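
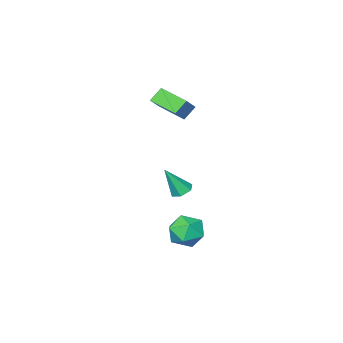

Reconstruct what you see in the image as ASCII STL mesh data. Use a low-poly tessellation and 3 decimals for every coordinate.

solid 
facet normal -0.434 0.250 -0.865
outer loop
vertex 0.735 4.351 -0.01
vertex 0.291 3.871 0.074
vertex 0.171 4.476 0.309
endloop
endfacet
facet normal 0.401 0.832 0.383
outer loop
vertex 0.735 4.351 -0.01
vertex 0.171 4.476 0.309
vertex 1.089 3.409 1.666
endloop
endfacet
facet normal -0.434 0.250 -0.865
outer loop
vertex 0.171 4.476 0.309
vertex 0.291 3.871 0.074
vertex -0.273 3.995 0.393
endloop
endfacet
facet normal -0.443 0.534 0.720
outer loop
vertex 0.171 4.476 0.309
vertex -0.273 3.995 0.393
vertex 1.089 3.409 1.666
endloop
endfacet
facet normal -0.434 0.251 -0.865
outer loop
vertex -0.273 3.995 0.393
vertex 0.291 3.871 0.074
vertex -0.154 3.391 0.158
endloop
endfacet
facet normal -0.714 -0.372 0.593
outer loop
vertex -0.273 3.995 0.393
vertex -0.154 3.391 0.158
vertex 1.089 3.409 1.666
endloop
endfacet
facet normal -0.434 0.251 -0.865
outer loop
vertex -0.154 3.391 0.158
vertex 0.291 3.871 0.074
vertex 0.41 3.266 -0.161
endloop
endfacet
facet normal -0.144 -0.981 0.130
outer loop
vertex -0.154 3.391 0.158
vertex 0.41 3.266 -0.161
vertex 1.089 3.409 1.666
endloop
endfacet
facet normal -0.434 0.251 -0.865
outer loop
vertex 0.41 3.266 -0.161
vertex 0.291 3.871 0.074
vertex 0.855 3.747 -0.245
endloop
endfacet
facet normal 0.700 -0.684 -0.207
outer loop
vertex 0.41 3.266 -0.161
vertex 0.855 3.747 -0.245
vertex 1.089 3.409 1.666
endloop
endfacet
facet normal -0.434 0.250 -0.865
outer loop
vertex 0.855 3.747 -0.245
vertex 0.291 3.871 0.074
vertex 0.735 4.351 -0.01
endloop
endfacet
facet normal 0.971 0.224 -0.079
outer loop
vertex 0.855 3.747 -0.245
vertex 0.735 4.351 -0.01
vertex 1.089 3.409 1.666
endloop
endfacet
facet normal -0.198 0.157 0.968
outer loop
vertex -0.001 4.118 -2.487
vertex -1.096 3.787 -2.658
vertex -0.294 3.006 -2.367
endloop
endfacet
facet normal 0.483 -0.033 0.875
outer loop
vertex -0.001 4.118 -2.487
vertex -0.294 3.006 -2.367
vertex 0.692 3.29 -2.901
endloop
endfacet
facet normal 0.786 0.440 0.434
outer loop
vertex -0.001 4.118 -2.487
vertex 0.692 3.29 -2.901
vertex 0.499 4.247 -3.522
endloop
endfacet
facet normal 0.291 0.922 0.255
outer loop
vertex -0.001 4.118 -2.487
vertex 0.499 4.247 -3.522
vertex -0.606 4.554 -3.372
endloop
endfacet
facet normal -0.317 0.747 0.585
outer loop
vertex -0.001 4.118 -2.487
vertex -0.606 4.554 -3.372
vertex -1.096 3.787 -2.658
endloop
endfacet
facet normal 0.493 -0.670 0.555
outer loop
vertex 0.692 3.29 -2.901
vertex -0.294 3.006 -2.367
vertex 0.026 2.446 -3.328
endloop
endfacet
facet normal -0.610 -0.364 0.704
outer loop
vertex -0.294 3.006 -2.367
vertex -1.096 3.787 -2.658
vertex -1.079 2.753 -3.178
endloop
endfacet
facet normal -0.802 0.591 0.084
outer loop
vertex -1.096 3.787 -2.658
vertex -0.606 4.554 -3.372
vertex -1.272 3.71 -3.799
endloop
endfacet
facet normal 0.182 0.875 -0.449
outer loop
vertex -0.606 4.554 -3.372
vertex 0.499 4.247 -3.522
vertex -0.286 3.994 -4.333
endloop
endfacet
facet normal 0.983 0.096 -0.158
outer loop
vertex 0.499 4.247 -3.522
vertex 0.692 3.29 -2.901
vertex 0.516 3.213 -4.042
endloop
endfacet
facet normal -0.291 -0.922 -0.255
outer loop
vertex -0.579 2.882 -4.213
vertex 0.026 2.446 -3.328
vertex -1.079 2.753 -3.178
endloop
endfacet
facet normal -0.786 -0.440 -0.434
outer loop
vertex -0.579 2.882 -4.213
vertex -1.079 2.753 -3.178
vertex -1.272 3.71 -3.799
endloop
endfacet
facet normal -0.483 0.033 -0.875
outer loop
vertex -0.579 2.882 -4.213
vertex -1.272 3.71 -3.799
vertex -0.286 3.994 -4.333
endloop
endfacet
facet normal 0.198 -0.157 -0.968
outer loop
vertex -0.579 2.882 -4.213
vertex -0.286 3.994 -4.333
vertex 0.516 3.213 -4.042
endloop
endfacet
facet normal 0.317 -0.747 -0.585
outer loop
vertex -0.579 2.882 -4.213
vertex 0.516 3.213 -4.042
vertex 0.026 2.446 -3.328
endloop
endfacet
facet normal -0.182 -0.875 0.449
outer loop
vertex -1.079 2.753 -3.178
vertex 0.026 2.446 -3.328
vertex -0.294 3.006 -2.367
endloop
endfacet
facet normal -0.983 -0.096 0.158
outer loop
vertex -1.272 3.71 -3.799
vertex -1.079 2.753 -3.178
vertex -1.096 3.787 -2.658
endloop
endfacet
facet normal -0.493 0.670 -0.555
outer loop
vertex -0.286 3.994 -4.333
vertex -1.272 3.71 -3.799
vertex -0.606 4.554 -3.372
endloop
endfacet
facet normal 0.610 0.364 -0.704
outer loop
vertex 0.516 3.213 -4.042
vertex -0.286 3.994 -4.333
vertex 0.499 4.247 -3.522
endloop
endfacet
facet normal 0.802 -0.591 -0.084
outer loop
vertex 0.026 2.446 -3.328
vertex 0.516 3.213 -4.042
vertex 0.692 3.29 -2.901
endloop
endfacet
facet normal -0.693 0.038 0.720
outer loop
vertex -2.7 -1.968 4.666
vertex -3.033 -0.114 4.248
vertex -3.561 -2.306 3.856
endloop
endfacet
facet normal 0.173 -0.961 0.217
outer loop
vertex -2.827 -2.346 3.092
vertex -2.7 -1.968 4.666
vertex -3.561 -2.306 3.856
endloop
endfacet
facet normal -0.693 0.038 0.720
outer loop
vertex -3.561 -2.306 3.856
vertex -3.033 -0.114 4.248
vertex -3.894 -0.451 3.437
endloop
endfacet
facet normal -0.701 -0.275 -0.659
outer loop
vertex -3.894 -0.451 3.437
vertex -2.827 -2.346 3.092
vertex -3.561 -2.306 3.856
endloop
endfacet
facet normal 0.701 0.274 0.659
outer loop
vertex -2.7 -1.968 4.666
vertex -2.299 -0.154 3.484
vertex -3.033 -0.114 4.248
endloop
endfacet
facet normal 0.172 -0.961 0.217
outer loop
vertex -1.966 -2.009 3.903
vertex -2.7 -1.968 4.666
vertex -2.827 -2.346 3.092
endloop
endfacet
facet normal 0.700 0.275 0.659
outer loop
vertex -1.966 -2.009 3.903
vertex -2.299 -0.154 3.484
vertex -2.7 -1.968 4.666
endloop
endfacet
facet normal -0.173 0.961 -0.216
outer loop
vertex -3.033 -0.114 4.248
vertex -2.299 -0.154 3.484
vertex -3.894 -0.451 3.437
endloop
endfacet
facet normal -0.700 -0.274 -0.659
outer loop
vertex -3.16 -0.492 2.674
vertex -2.827 -2.346 3.092
vertex -3.894 -0.451 3.437
endloop
endfacet
facet normal -0.172 0.961 -0.218
outer loop
vertex -3.894 -0.451 3.437
vertex -2.299 -0.154 3.484
vertex -3.16 -0.492 2.674
endloop
endfacet
facet normal 0.693 -0.038 -0.720
outer loop
vertex -3.16 -0.492 2.674
vertex -1.966 -2.009 3.903
vertex -2.827 -2.346 3.092
endloop
endfacet
facet normal 0.693 -0.038 -0.720
outer loop
vertex -2.299 -0.154 3.484
vertex -1.966 -2.009 3.903
vertex -3.16 -0.492 2.674
endloop
endfacet

endsolid


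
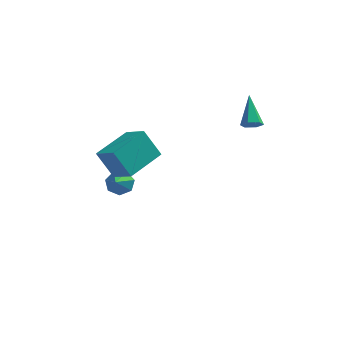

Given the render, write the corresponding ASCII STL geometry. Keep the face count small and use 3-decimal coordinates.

solid 
facet normal -0.511 -0.835 -0.204
outer loop
vertex -1.772 -2.542 1.051
vertex -2.635 -2.357 2.456
vertex -2.778 -1.751 0.328
endloop
endfacet
facet normal 0.521 -0.112 -0.847
outer loop
vertex -1.685 0.037 0.764
vertex -1.772 -2.542 1.051
vertex -2.778 -1.751 0.328
endloop
endfacet
facet normal -0.511 -0.835 -0.203
outer loop
vertex -2.778 -1.751 0.328
vertex -2.635 -2.357 2.456
vertex -3.641 -1.565 1.734
endloop
endfacet
facet normal -0.685 0.538 -0.491
outer loop
vertex -3.641 -1.565 1.734
vertex -1.685 0.037 0.764
vertex -2.778 -1.751 0.328
endloop
endfacet
facet normal 0.685 -0.538 0.491
outer loop
vertex -1.772 -2.542 1.051
vertex -1.542 -0.569 2.892
vertex -2.635 -2.357 2.456
endloop
endfacet
facet normal 0.520 -0.112 -0.847
outer loop
vertex -0.679 -0.755 1.486
vertex -1.772 -2.542 1.051
vertex -1.685 0.037 0.764
endloop
endfacet
facet normal 0.685 -0.538 0.491
outer loop
vertex -0.679 -0.755 1.486
vertex -1.542 -0.569 2.892
vertex -1.772 -2.542 1.051
endloop
endfacet
facet normal -0.520 0.111 0.847
outer loop
vertex -2.635 -2.357 2.456
vertex -1.542 -0.569 2.892
vertex -3.641 -1.565 1.734
endloop
endfacet
facet normal -0.685 0.538 -0.491
outer loop
vertex -2.548 0.222 2.169
vertex -1.685 0.037 0.764
vertex -3.641 -1.565 1.734
endloop
endfacet
facet normal -0.520 0.112 0.847
outer loop
vertex -3.641 -1.565 1.734
vertex -1.542 -0.569 2.892
vertex -2.548 0.222 2.169
endloop
endfacet
facet normal 0.511 0.835 0.204
outer loop
vertex -2.548 0.222 2.169
vertex -0.679 -0.755 1.486
vertex -1.685 0.037 0.764
endloop
endfacet
facet normal 0.511 0.835 0.203
outer loop
vertex -1.542 -0.569 2.892
vertex -0.679 -0.755 1.486
vertex -2.548 0.222 2.169
endloop
endfacet
facet normal -0.022 0.798 -0.602
outer loop
vertex -3.144 2.987 -2.688
vertex -3.406 2.553 -3.254
vertex -3.8 2.937 -2.73
endloop
endfacet
facet normal -0.079 0.214 0.974
outer loop
vertex -3.144 2.987 -2.688
vertex -3.8 2.937 -2.73
vertex -3.374 1.347 -2.346
endloop
endfacet
facet normal -0.022 0.799 -0.602
outer loop
vertex -3.8 2.937 -2.73
vertex -3.406 2.553 -3.254
vertex -4.16 2.598 -3.167
endloop
endfacet
facet normal -0.754 -0.044 0.655
outer loop
vertex -3.8 2.937 -2.73
vertex -4.16 2.598 -3.167
vertex -3.374 1.347 -2.346
endloop
endfacet
facet normal -0.022 0.799 -0.601
outer loop
vertex -4.16 2.598 -3.167
vertex -3.406 2.553 -3.254
vertex -3.952 2.225 -3.67
endloop
endfacet
facet normal -0.855 -0.518 0.030
outer loop
vertex -4.16 2.598 -3.167
vertex -3.952 2.225 -3.67
vertex -3.374 1.347 -2.346
endloop
endfacet
facet normal -0.021 0.798 -0.602
outer loop
vertex -3.952 2.225 -3.67
vertex -3.406 2.553 -3.254
vertex -3.333 2.099 -3.859
endloop
endfacet
facet normal -0.304 -0.850 -0.431
outer loop
vertex -3.952 2.225 -3.67
vertex -3.333 2.099 -3.859
vertex -3.374 1.347 -2.346
endloop
endfacet
facet normal -0.021 0.798 -0.602
outer loop
vertex -3.333 2.099 -3.859
vertex -3.406 2.553 -3.254
vertex -2.769 2.314 -3.593
endloop
endfacet
facet normal 0.480 -0.790 -0.380
outer loop
vertex -3.333 2.099 -3.859
vertex -2.769 2.314 -3.593
vertex -3.374 1.347 -2.346
endloop
endfacet
facet normal -0.021 0.798 -0.602
outer loop
vertex -2.769 2.314 -3.593
vertex -3.406 2.553 -3.254
vertex -2.685 2.709 -3.072
endloop
endfacet
facet normal 0.912 -0.384 0.144
outer loop
vertex -2.769 2.314 -3.593
vertex -2.685 2.709 -3.072
vertex -3.374 1.347 -2.346
endloop
endfacet
facet normal -0.021 0.798 -0.602
outer loop
vertex -2.685 2.709 -3.072
vertex -3.406 2.553 -3.254
vertex -3.144 2.987 -2.688
endloop
endfacet
facet normal 0.662 0.063 0.746
outer loop
vertex -2.685 2.709 -3.072
vertex -3.144 2.987 -2.688
vertex -3.374 1.347 -2.346
endloop
endfacet
facet normal 0.188 -0.743 -0.642
outer loop
vertex 3.707 1.156 2.979
vertex 3.324 1.373 2.616
vertex 3.869 1.536 2.587
endloop
endfacet
facet normal 0.860 0.140 0.491
outer loop
vertex 3.707 1.156 2.979
vertex 3.869 1.536 2.587
vertex 2.976 2.747 3.804
endloop
endfacet
facet normal 0.188 -0.743 -0.642
outer loop
vertex 3.869 1.536 2.587
vertex 3.324 1.373 2.616
vertex 3.487 1.753 2.224
endloop
endfacet
facet normal 0.645 0.723 -0.246
outer loop
vertex 3.869 1.536 2.587
vertex 3.487 1.753 2.224
vertex 2.976 2.747 3.804
endloop
endfacet
facet normal 0.190 -0.743 -0.642
outer loop
vertex 3.487 1.753 2.224
vertex 3.324 1.373 2.616
vertex 2.942 1.589 2.253
endloop
endfacet
facet normal -0.264 0.776 -0.573
outer loop
vertex 3.487 1.753 2.224
vertex 2.942 1.589 2.253
vertex 2.976 2.747 3.804
endloop
endfacet
facet normal 0.190 -0.743 -0.642
outer loop
vertex 2.942 1.589 2.253
vertex 3.324 1.373 2.616
vertex 2.779 1.209 2.645
endloop
endfacet
facet normal -0.956 0.244 -0.161
outer loop
vertex 2.942 1.589 2.253
vertex 2.779 1.209 2.645
vertex 2.976 2.747 3.804
endloop
endfacet
facet normal 0.189 -0.742 -0.643
outer loop
vertex 2.779 1.209 2.645
vertex 3.324 1.373 2.616
vertex 3.162 0.992 3.008
endloop
endfacet
facet normal -0.741 -0.341 0.578
outer loop
vertex 2.779 1.209 2.645
vertex 3.162 0.992 3.008
vertex 2.976 2.747 3.804
endloop
endfacet
facet normal 0.189 -0.742 -0.643
outer loop
vertex 3.162 0.992 3.008
vertex 3.324 1.373 2.616
vertex 3.707 1.156 2.979
endloop
endfacet
facet normal 0.166 -0.393 0.905
outer loop
vertex 3.162 0.992 3.008
vertex 3.707 1.156 2.979
vertex 2.976 2.747 3.804
endloop
endfacet

endsolid


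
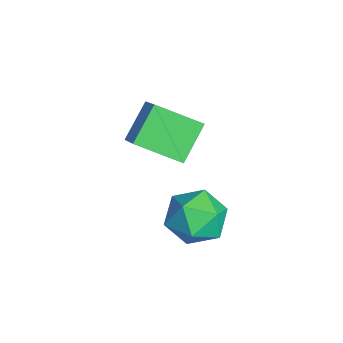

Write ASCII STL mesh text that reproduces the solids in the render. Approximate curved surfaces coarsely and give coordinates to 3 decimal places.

solid 
facet normal -0.778 -0.077 -0.624
outer loop
vertex -4.268 -3.613 3.271
vertex -3.758 -1.985 2.435
vertex -3.302 -4.479 2.173
endloop
endfacet
facet normal -0.269 -0.857 0.440
outer loop
vertex -2.042 -4.355 3.185
vertex -4.268 -3.613 3.271
vertex -3.302 -4.479 2.173
endloop
endfacet
facet normal -0.777 -0.076 -0.625
outer loop
vertex -3.302 -4.479 2.173
vertex -3.758 -1.985 2.435
vertex -2.791 -2.851 1.338
endloop
endfacet
facet normal 0.569 -0.510 -0.646
outer loop
vertex -2.791 -2.851 1.338
vertex -2.042 -4.355 3.185
vertex -3.302 -4.479 2.173
endloop
endfacet
facet normal -0.569 0.510 0.646
outer loop
vertex -4.268 -3.613 3.271
vertex -2.498 -1.861 3.447
vertex -3.758 -1.985 2.435
endloop
endfacet
facet normal -0.269 -0.857 0.440
outer loop
vertex -3.009 -3.489 4.282
vertex -4.268 -3.613 3.271
vertex -2.042 -4.355 3.185
endloop
endfacet
facet normal -0.569 0.510 0.646
outer loop
vertex -3.009 -3.489 4.282
vertex -2.498 -1.861 3.447
vertex -4.268 -3.613 3.271
endloop
endfacet
facet normal 0.269 0.857 -0.440
outer loop
vertex -3.758 -1.985 2.435
vertex -2.498 -1.861 3.447
vertex -2.791 -2.851 1.338
endloop
endfacet
facet normal 0.569 -0.510 -0.646
outer loop
vertex -1.532 -2.727 2.349
vertex -2.042 -4.355 3.185
vertex -2.791 -2.851 1.338
endloop
endfacet
facet normal 0.269 0.857 -0.440
outer loop
vertex -2.791 -2.851 1.338
vertex -2.498 -1.861 3.447
vertex -1.532 -2.727 2.349
endloop
endfacet
facet normal 0.777 0.077 0.624
outer loop
vertex -1.532 -2.727 2.349
vertex -3.009 -3.489 4.282
vertex -2.042 -4.355 3.185
endloop
endfacet
facet normal 0.778 0.076 0.624
outer loop
vertex -2.498 -1.861 3.447
vertex -3.009 -3.489 4.282
vertex -1.532 -2.727 2.349
endloop
endfacet
facet normal -0.880 0.007 0.474
outer loop
vertex -0.801 -2.303 1.074
vertex -0.497 -3.282 1.654
vertex -0.243 -2.226 2.109
endloop
endfacet
facet normal -0.672 0.671 0.313
outer loop
vertex -0.801 -2.303 1.074
vertex -0.243 -2.226 2.109
vertex 0.058 -1.511 1.222
endloop
endfacet
facet normal -0.585 0.708 -0.394
outer loop
vertex -0.801 -2.303 1.074
vertex 0.058 -1.511 1.222
vertex -0.01 -2.125 0.22
endloop
endfacet
facet normal -0.739 0.068 -0.670
outer loop
vertex -0.801 -2.303 1.074
vertex -0.01 -2.125 0.22
vertex -0.353 -3.22 0.487
endloop
endfacet
facet normal -0.921 -0.365 -0.133
outer loop
vertex -0.801 -2.303 1.074
vertex -0.353 -3.22 0.487
vertex -0.497 -3.282 1.654
endloop
endfacet
facet normal -0.038 0.784 0.619
outer loop
vertex 0.058 -1.511 1.222
vertex -0.243 -2.226 2.109
vertex 0.893 -2.0 1.893
endloop
endfacet
facet normal -0.374 -0.290 0.881
outer loop
vertex -0.243 -2.226 2.109
vertex -0.497 -3.282 1.654
vertex 0.55 -3.095 2.16
endloop
endfacet
facet normal -0.441 -0.892 -0.102
outer loop
vertex -0.497 -3.282 1.654
vertex -0.353 -3.22 0.487
vertex 0.482 -3.709 1.158
endloop
endfacet
facet normal -0.147 -0.191 -0.971
outer loop
vertex -0.353 -3.22 0.487
vertex -0.01 -2.125 0.22
vertex 0.783 -2.994 0.271
endloop
endfacet
facet normal 0.103 0.845 -0.525
outer loop
vertex -0.01 -2.125 0.22
vertex 0.058 -1.511 1.222
vertex 1.037 -1.938 0.726
endloop
endfacet
facet normal 0.739 -0.068 0.670
outer loop
vertex 1.341 -2.917 1.306
vertex 0.893 -2.0 1.893
vertex 0.55 -3.095 2.16
endloop
endfacet
facet normal 0.585 -0.708 0.394
outer loop
vertex 1.341 -2.917 1.306
vertex 0.55 -3.095 2.16
vertex 0.482 -3.709 1.158
endloop
endfacet
facet normal 0.672 -0.671 -0.313
outer loop
vertex 1.341 -2.917 1.306
vertex 0.482 -3.709 1.158
vertex 0.783 -2.994 0.271
endloop
endfacet
facet normal 0.880 -0.007 -0.474
outer loop
vertex 1.341 -2.917 1.306
vertex 0.783 -2.994 0.271
vertex 1.037 -1.938 0.726
endloop
endfacet
facet normal 0.921 0.365 0.133
outer loop
vertex 1.341 -2.917 1.306
vertex 1.037 -1.938 0.726
vertex 0.893 -2.0 1.893
endloop
endfacet
facet normal 0.147 0.191 0.971
outer loop
vertex 0.55 -3.095 2.16
vertex 0.893 -2.0 1.893
vertex -0.243 -2.226 2.109
endloop
endfacet
facet normal -0.103 -0.845 0.525
outer loop
vertex 0.482 -3.709 1.158
vertex 0.55 -3.095 2.16
vertex -0.497 -3.282 1.654
endloop
endfacet
facet normal 0.038 -0.784 -0.619
outer loop
vertex 0.783 -2.994 0.271
vertex 0.482 -3.709 1.158
vertex -0.353 -3.22 0.487
endloop
endfacet
facet normal 0.374 0.290 -0.881
outer loop
vertex 1.037 -1.938 0.726
vertex 0.783 -2.994 0.271
vertex -0.01 -2.125 0.22
endloop
endfacet
facet normal 0.441 0.892 0.102
outer loop
vertex 0.893 -2.0 1.893
vertex 1.037 -1.938 0.726
vertex 0.058 -1.511 1.222
endloop
endfacet

endsolid


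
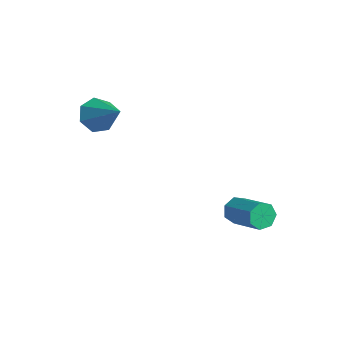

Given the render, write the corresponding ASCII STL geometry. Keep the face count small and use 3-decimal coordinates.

solid 
facet normal -0.937 -0.078 -0.341
outer loop
vertex 1.764 2.708 -4.67
vertex 1.539 2.346 -3.969
vertex 1.54 3.145 -4.155
endloop
endfacet
facet normal 0.154 0.785 -0.600
outer loop
vertex 1.764 2.708 -4.67
vertex 1.54 3.145 -4.155
vertex 3.787 2.876 -3.931
endloop
endfacet
facet normal 0.154 0.785 -0.600
outer loop
vertex 3.787 2.876 -3.931
vertex 1.54 3.145 -4.155
vertex 3.563 3.313 -3.416
endloop
endfacet
facet normal 0.937 0.077 0.342
outer loop
vertex 3.787 2.876 -3.931
vertex 3.563 3.313 -3.416
vertex 3.561 2.514 -3.231
endloop
endfacet
facet normal -0.937 -0.078 -0.341
outer loop
vertex 1.54 3.145 -4.155
vertex 1.539 2.346 -3.969
vertex 1.315 2.98 -3.5
endloop
endfacet
facet normal -0.151 0.970 0.192
outer loop
vertex 1.54 3.145 -4.155
vertex 1.315 2.98 -3.5
vertex 3.563 3.313 -3.416
endloop
endfacet
facet normal -0.151 0.970 0.193
outer loop
vertex 3.563 3.313 -3.416
vertex 1.315 2.98 -3.5
vertex 3.337 3.148 -2.762
endloop
endfacet
facet normal 0.936 0.077 0.343
outer loop
vertex 3.563 3.313 -3.416
vertex 3.337 3.148 -2.762
vertex 3.561 2.514 -3.231
endloop
endfacet
facet normal -0.936 -0.077 -0.343
outer loop
vertex 1.315 2.98 -3.5
vertex 1.539 2.346 -3.969
vertex 1.258 2.338 -3.199
endloop
endfacet
facet normal -0.341 0.424 0.839
outer loop
vertex 1.315 2.98 -3.5
vertex 1.258 2.338 -3.199
vertex 3.337 3.148 -2.762
endloop
endfacet
facet normal -0.342 0.424 0.839
outer loop
vertex 3.337 3.148 -2.762
vertex 1.258 2.338 -3.199
vertex 3.281 2.506 -2.46
endloop
endfacet
facet normal 0.937 0.079 0.341
outer loop
vertex 3.337 3.148 -2.762
vertex 3.281 2.506 -2.46
vertex 3.561 2.514 -3.231
endloop
endfacet
facet normal -0.936 -0.078 -0.342
outer loop
vertex 1.258 2.338 -3.199
vertex 1.539 2.346 -3.969
vertex 1.413 1.702 -3.478
endloop
endfacet
facet normal -0.275 -0.442 0.854
outer loop
vertex 1.258 2.338 -3.199
vertex 1.413 1.702 -3.478
vertex 3.281 2.506 -2.46
endloop
endfacet
facet normal -0.275 -0.441 0.854
outer loop
vertex 3.281 2.506 -2.46
vertex 1.413 1.702 -3.478
vertex 3.435 1.87 -2.739
endloop
endfacet
facet normal 0.937 0.077 0.341
outer loop
vertex 3.281 2.506 -2.46
vertex 3.435 1.87 -2.739
vertex 3.561 2.514 -3.231
endloop
endfacet
facet normal -0.937 -0.077 -0.341
outer loop
vertex 1.413 1.702 -3.478
vertex 1.539 2.346 -3.969
vertex 1.662 1.551 -4.127
endloop
endfacet
facet normal -0.002 -0.974 0.226
outer loop
vertex 1.413 1.702 -3.478
vertex 1.662 1.551 -4.127
vertex 3.435 1.87 -2.739
endloop
endfacet
facet normal -0.002 -0.974 0.226
outer loop
vertex 3.435 1.87 -2.739
vertex 1.662 1.551 -4.127
vertex 3.685 1.719 -3.388
endloop
endfacet
facet normal 0.936 0.078 0.342
outer loop
vertex 3.435 1.87 -2.739
vertex 3.685 1.719 -3.388
vertex 3.561 2.514 -3.231
endloop
endfacet
facet normal -0.936 -0.077 -0.342
outer loop
vertex 1.662 1.551 -4.127
vertex 1.539 2.346 -3.969
vertex 1.819 1.998 -4.657
endloop
endfacet
facet normal 0.273 -0.774 -0.572
outer loop
vertex 1.662 1.551 -4.127
vertex 1.819 1.998 -4.657
vertex 3.685 1.719 -3.388
endloop
endfacet
facet normal 0.274 -0.773 -0.572
outer loop
vertex 3.685 1.719 -3.388
vertex 1.819 1.998 -4.657
vertex 3.842 2.167 -3.918
endloop
endfacet
facet normal 0.936 0.078 0.343
outer loop
vertex 3.685 1.719 -3.388
vertex 3.842 2.167 -3.918
vertex 3.561 2.514 -3.231
endloop
endfacet
facet normal -0.937 -0.079 -0.341
outer loop
vertex 1.819 1.998 -4.657
vertex 1.539 2.346 -3.969
vertex 1.764 2.708 -4.67
endloop
endfacet
facet normal 0.342 0.009 -0.940
outer loop
vertex 1.819 1.998 -4.657
vertex 1.764 2.708 -4.67
vertex 3.842 2.167 -3.918
endloop
endfacet
facet normal 0.342 0.009 -0.939
outer loop
vertex 3.842 2.167 -3.918
vertex 1.764 2.708 -4.67
vertex 3.787 2.876 -3.931
endloop
endfacet
facet normal 0.936 0.079 0.343
outer loop
vertex 3.842 2.167 -3.918
vertex 3.787 2.876 -3.931
vertex 3.561 2.514 -3.231
endloop
endfacet
facet normal -0.838 -0.123 -0.531
outer loop
vertex -2.276 -2.639 1.406
vertex -2.785 -2.973 2.286
vertex -2.691 -1.976 1.907
endloop
endfacet
facet normal 0.627 0.680 -0.380
outer loop
vertex -2.276 -2.639 1.406
vertex -2.691 -1.976 1.907
vertex -0.975 -2.707 3.434
endloop
endfacet
facet normal -0.838 -0.123 -0.532
outer loop
vertex -2.691 -1.976 1.907
vertex -2.785 -2.973 2.286
vertex -3.177 -2.065 2.693
endloop
endfacet
facet normal 0.200 0.952 0.231
outer loop
vertex -2.691 -1.976 1.907
vertex -3.177 -2.065 2.693
vertex -0.975 -2.707 3.434
endloop
endfacet
facet normal -0.838 -0.123 -0.532
outer loop
vertex -3.177 -2.065 2.693
vertex -2.785 -2.973 2.286
vertex -3.368 -2.837 3.172
endloop
endfacet
facet normal -0.120 0.545 0.830
outer loop
vertex -3.177 -2.065 2.693
vertex -3.368 -2.837 3.172
vertex -0.975 -2.707 3.434
endloop
endfacet
facet normal -0.838 -0.123 -0.532
outer loop
vertex -3.368 -2.837 3.172
vertex -2.785 -2.973 2.286
vertex -3.12 -3.712 2.984
endloop
endfacet
facet normal -0.093 -0.234 0.968
outer loop
vertex -3.368 -2.837 3.172
vertex -3.12 -3.712 2.984
vertex -0.975 -2.707 3.434
endloop
endfacet
facet normal -0.838 -0.123 -0.532
outer loop
vertex -3.12 -3.712 2.984
vertex -2.785 -2.973 2.286
vertex -2.619 -4.03 2.269
endloop
endfacet
facet normal 0.262 -0.800 0.539
outer loop
vertex -3.12 -3.712 2.984
vertex -2.619 -4.03 2.269
vertex -0.975 -2.707 3.434
endloop
endfacet
facet normal -0.838 -0.123 -0.531
outer loop
vertex -2.619 -4.03 2.269
vertex -2.785 -2.973 2.286
vertex -2.244 -3.552 1.567
endloop
endfacet
facet normal 0.677 -0.725 -0.132
outer loop
vertex -2.619 -4.03 2.269
vertex -2.244 -3.552 1.567
vertex -0.975 -2.707 3.434
endloop
endfacet
facet normal -0.838 -0.123 -0.531
outer loop
vertex -2.244 -3.552 1.567
vertex -2.785 -2.973 2.286
vertex -2.276 -2.639 1.406
endloop
endfacet
facet normal 0.839 -0.066 -0.540
outer loop
vertex -2.244 -3.552 1.567
vertex -2.276 -2.639 1.406
vertex -0.975 -2.707 3.434
endloop
endfacet

endsolid


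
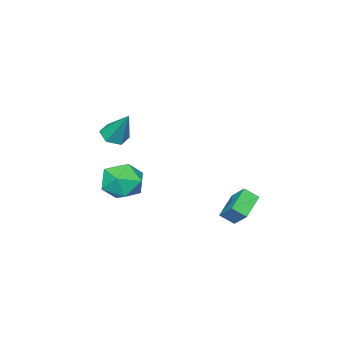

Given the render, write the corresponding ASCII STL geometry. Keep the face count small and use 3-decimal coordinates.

solid 
facet normal -0.518 0.600 0.610
outer loop
vertex 2.034 -2.341 0.276
vertex 1.092 -3.079 0.201
vertex 1.914 -3.241 1.059
endloop
endfacet
facet normal 0.179 0.632 0.754
outer loop
vertex 2.034 -2.341 0.276
vertex 1.914 -3.241 1.059
vertex 2.99 -2.991 0.594
endloop
endfacet
facet normal 0.518 0.840 0.161
outer loop
vertex 2.034 -2.341 0.276
vertex 2.99 -2.991 0.594
vertex 2.833 -2.675 -0.552
endloop
endfacet
facet normal 0.029 0.936 -0.349
outer loop
vertex 2.034 -2.341 0.276
vertex 2.833 -2.675 -0.552
vertex 1.661 -2.729 -0.795
endloop
endfacet
facet normal -0.612 0.788 -0.072
outer loop
vertex 2.034 -2.341 0.276
vertex 1.661 -2.729 -0.795
vertex 1.092 -3.079 0.201
endloop
endfacet
facet normal 0.402 -0.027 0.915
outer loop
vertex 2.99 -2.991 0.594
vertex 1.914 -3.241 1.059
vertex 2.639 -4.131 0.715
endloop
endfacet
facet normal -0.727 -0.080 0.682
outer loop
vertex 1.914 -3.241 1.059
vertex 1.092 -3.079 0.201
vertex 1.467 -4.185 0.472
endloop
endfacet
facet normal -0.878 0.225 -0.422
outer loop
vertex 1.092 -3.079 0.201
vertex 1.661 -2.729 -0.795
vertex 1.31 -3.869 -0.674
endloop
endfacet
facet normal 0.159 0.466 -0.870
outer loop
vertex 1.661 -2.729 -0.795
vertex 2.833 -2.675 -0.552
vertex 2.386 -3.619 -1.139
endloop
endfacet
facet normal 0.949 0.311 -0.044
outer loop
vertex 2.833 -2.675 -0.552
vertex 2.99 -2.991 0.594
vertex 3.208 -3.781 -0.281
endloop
endfacet
facet normal -0.029 -0.936 0.349
outer loop
vertex 2.266 -4.519 -0.356
vertex 2.639 -4.131 0.715
vertex 1.467 -4.185 0.472
endloop
endfacet
facet normal -0.518 -0.840 -0.161
outer loop
vertex 2.266 -4.519 -0.356
vertex 1.467 -4.185 0.472
vertex 1.31 -3.869 -0.674
endloop
endfacet
facet normal -0.179 -0.632 -0.754
outer loop
vertex 2.266 -4.519 -0.356
vertex 1.31 -3.869 -0.674
vertex 2.386 -3.619 -1.139
endloop
endfacet
facet normal 0.518 -0.600 -0.610
outer loop
vertex 2.266 -4.519 -0.356
vertex 2.386 -3.619 -1.139
vertex 3.208 -3.781 -0.281
endloop
endfacet
facet normal 0.612 -0.788 0.072
outer loop
vertex 2.266 -4.519 -0.356
vertex 3.208 -3.781 -0.281
vertex 2.639 -4.131 0.715
endloop
endfacet
facet normal -0.159 -0.466 0.870
outer loop
vertex 1.467 -4.185 0.472
vertex 2.639 -4.131 0.715
vertex 1.914 -3.241 1.059
endloop
endfacet
facet normal -0.949 -0.311 0.044
outer loop
vertex 1.31 -3.869 -0.674
vertex 1.467 -4.185 0.472
vertex 1.092 -3.079 0.201
endloop
endfacet
facet normal -0.402 0.027 -0.915
outer loop
vertex 2.386 -3.619 -1.139
vertex 1.31 -3.869 -0.674
vertex 1.661 -2.729 -0.795
endloop
endfacet
facet normal 0.727 0.080 -0.682
outer loop
vertex 3.208 -3.781 -0.281
vertex 2.386 -3.619 -1.139
vertex 2.833 -2.675 -0.552
endloop
endfacet
facet normal 0.878 -0.225 0.422
outer loop
vertex 2.639 -4.131 0.715
vertex 3.208 -3.781 -0.281
vertex 2.99 -2.991 0.594
endloop
endfacet
facet normal -0.446 0.675 -0.588
outer loop
vertex -0.372 2.684 -0.034
vertex 0.948 3.0 -0.673
vertex -0.571 1.821 -0.873
endloop
endfacet
facet normal -0.880 -0.210 0.425
outer loop
vertex -0.188 1.24 -0.367
vertex -0.372 2.684 -0.034
vertex -0.571 1.821 -0.873
endloop
endfacet
facet normal -0.446 0.674 -0.589
outer loop
vertex -0.571 1.821 -0.873
vertex 0.948 3.0 -0.673
vertex 0.749 2.136 -1.512
endloop
endfacet
facet normal -0.164 -0.707 -0.688
outer loop
vertex 0.749 2.136 -1.512
vertex -0.188 1.24 -0.367
vertex -0.571 1.821 -0.873
endloop
endfacet
facet normal 0.164 0.707 0.688
outer loop
vertex -0.372 2.684 -0.034
vertex 1.331 2.419 -0.167
vertex 0.948 3.0 -0.673
endloop
endfacet
facet normal -0.880 -0.210 0.425
outer loop
vertex 0.011 2.104 0.472
vertex -0.372 2.684 -0.034
vertex -0.188 1.24 -0.367
endloop
endfacet
facet normal 0.164 0.708 0.687
outer loop
vertex 0.011 2.104 0.472
vertex 1.331 2.419 -0.167
vertex -0.372 2.684 -0.034
endloop
endfacet
facet normal 0.880 0.210 -0.425
outer loop
vertex 0.948 3.0 -0.673
vertex 1.331 2.419 -0.167
vertex 0.749 2.136 -1.512
endloop
endfacet
facet normal -0.163 -0.708 -0.687
outer loop
vertex 1.132 1.556 -1.006
vertex -0.188 1.24 -0.367
vertex 0.749 2.136 -1.512
endloop
endfacet
facet normal 0.880 0.210 -0.425
outer loop
vertex 0.749 2.136 -1.512
vertex 1.331 2.419 -0.167
vertex 1.132 1.556 -1.006
endloop
endfacet
facet normal 0.446 -0.674 0.588
outer loop
vertex 1.132 1.556 -1.006
vertex 0.011 2.104 0.472
vertex -0.188 1.24 -0.367
endloop
endfacet
facet normal 0.446 -0.675 0.588
outer loop
vertex 1.331 2.419 -0.167
vertex 0.011 2.104 0.472
vertex 1.132 1.556 -1.006
endloop
endfacet
facet normal -0.095 -0.556 -0.826
outer loop
vertex 2.628 -3.988 2.573
vertex 1.908 -4.115 2.741
vertex 2.097 -3.523 2.321
endloop
endfacet
facet normal 0.694 0.700 -0.169
outer loop
vertex 2.628 -3.988 2.573
vertex 2.097 -3.523 2.321
vertex 2.092 -3.025 4.359
endloop
endfacet
facet normal -0.094 -0.556 -0.826
outer loop
vertex 2.097 -3.523 2.321
vertex 1.908 -4.115 2.741
vertex 1.377 -3.649 2.488
endloop
endfacet
facet normal -0.220 0.948 -0.232
outer loop
vertex 2.097 -3.523 2.321
vertex 1.377 -3.649 2.488
vertex 2.092 -3.025 4.359
endloop
endfacet
facet normal -0.094 -0.556 -0.826
outer loop
vertex 1.377 -3.649 2.488
vertex 1.908 -4.115 2.741
vertex 1.188 -4.241 2.908
endloop
endfacet
facet normal -0.885 0.422 0.197
outer loop
vertex 1.377 -3.649 2.488
vertex 1.188 -4.241 2.908
vertex 2.092 -3.025 4.359
endloop
endfacet
facet normal -0.094 -0.556 -0.826
outer loop
vertex 1.188 -4.241 2.908
vertex 1.908 -4.115 2.741
vertex 1.719 -4.707 3.161
endloop
endfacet
facet normal -0.635 -0.350 0.689
outer loop
vertex 1.188 -4.241 2.908
vertex 1.719 -4.707 3.161
vertex 2.092 -3.025 4.359
endloop
endfacet
facet normal -0.095 -0.556 -0.826
outer loop
vertex 1.719 -4.707 3.161
vertex 1.908 -4.115 2.741
vertex 2.439 -4.58 2.993
endloop
endfacet
facet normal 0.281 -0.597 0.751
outer loop
vertex 1.719 -4.707 3.161
vertex 2.439 -4.58 2.993
vertex 2.092 -3.025 4.359
endloop
endfacet
facet normal -0.095 -0.556 -0.826
outer loop
vertex 2.439 -4.58 2.993
vertex 1.908 -4.115 2.741
vertex 2.628 -3.988 2.573
endloop
endfacet
facet normal 0.944 -0.073 0.322
outer loop
vertex 2.439 -4.58 2.993
vertex 2.628 -3.988 2.573
vertex 2.092 -3.025 4.359
endloop
endfacet

endsolid


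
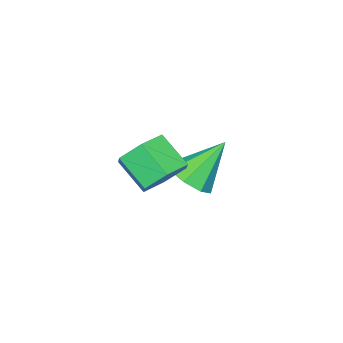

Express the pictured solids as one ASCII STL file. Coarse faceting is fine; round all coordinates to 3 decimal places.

solid 
facet normal 0.579 -0.333 -0.744
outer loop
vertex 1.973 -0.008 -3.691
vertex 1.524 0.241 -4.152
vertex 2.081 0.49 -3.83
endloop
endfacet
facet normal 0.485 0.136 0.864
outer loop
vertex 1.973 -0.008 -3.691
vertex 2.081 0.49 -3.83
vertex 0.696 0.719 -3.088
endloop
endfacet
facet normal 0.579 -0.334 -0.744
outer loop
vertex 2.081 0.49 -3.83
vertex 1.524 0.241 -4.152
vertex 1.863 0.842 -4.158
endloop
endfacet
facet normal 0.407 0.745 0.529
outer loop
vertex 2.081 0.49 -3.83
vertex 1.863 0.842 -4.158
vertex 0.696 0.719 -3.088
endloop
endfacet
facet normal 0.580 -0.334 -0.743
outer loop
vertex 1.863 0.842 -4.158
vertex 1.524 0.241 -4.152
vertex 1.446 0.841 -4.483
endloop
endfacet
facet normal -0.050 0.997 0.061
outer loop
vertex 1.863 0.842 -4.158
vertex 1.446 0.841 -4.483
vertex 0.696 0.719 -3.088
endloop
endfacet
facet normal 0.578 -0.335 -0.744
outer loop
vertex 1.446 0.841 -4.483
vertex 1.524 0.241 -4.152
vertex 1.075 0.489 -4.613
endloop
endfacet
facet normal -0.613 0.744 -0.265
outer loop
vertex 1.446 0.841 -4.483
vertex 1.075 0.489 -4.613
vertex 0.696 0.719 -3.088
endloop
endfacet
facet normal 0.578 -0.336 -0.744
outer loop
vertex 1.075 0.489 -4.613
vertex 1.524 0.241 -4.152
vertex 0.966 -0.009 -4.473
endloop
endfacet
facet normal -0.956 0.137 -0.258
outer loop
vertex 1.075 0.489 -4.613
vertex 0.966 -0.009 -4.473
vertex 0.696 0.719 -3.088
endloop
endfacet
facet normal 0.578 -0.335 -0.744
outer loop
vertex 0.966 -0.009 -4.473
vertex 1.524 0.241 -4.152
vertex 1.185 -0.36 -4.145
endloop
endfacet
facet normal -0.877 -0.474 0.078
outer loop
vertex 0.966 -0.009 -4.473
vertex 1.185 -0.36 -4.145
vertex 0.696 0.719 -3.088
endloop
endfacet
facet normal 0.578 -0.335 -0.744
outer loop
vertex 1.185 -0.36 -4.145
vertex 1.524 0.241 -4.152
vertex 1.602 -0.36 -3.821
endloop
endfacet
facet normal -0.423 -0.725 0.544
outer loop
vertex 1.185 -0.36 -4.145
vertex 1.602 -0.36 -3.821
vertex 0.696 0.719 -3.088
endloop
endfacet
facet normal 0.578 -0.335 -0.744
outer loop
vertex 1.602 -0.36 -3.821
vertex 1.524 0.241 -4.152
vertex 1.973 -0.008 -3.691
endloop
endfacet
facet normal 0.142 -0.472 0.870
outer loop
vertex 1.602 -0.36 -3.821
vertex 1.973 -0.008 -3.691
vertex 0.696 0.719 -3.088
endloop
endfacet
facet normal 0.106 0.794 -0.598
outer loop
vertex 4.63 1.313 -2.151
vertex 3.954 1.385 -2.175
vertex 4.313 1.701 -1.692
endloop
endfacet
facet normal 0.878 0.208 0.431
outer loop
vertex 4.63 1.313 -2.151
vertex 4.313 1.701 -1.692
vertex 4.522 0.503 -1.541
endloop
endfacet
facet normal 0.878 0.208 0.431
outer loop
vertex 4.522 0.503 -1.541
vertex 4.313 1.701 -1.692
vertex 4.205 0.891 -1.082
endloop
endfacet
facet normal -0.106 -0.794 0.598
outer loop
vertex 4.522 0.503 -1.541
vertex 4.205 0.891 -1.082
vertex 3.846 0.575 -1.565
endloop
endfacet
facet normal 0.106 0.794 -0.598
outer loop
vertex 4.313 1.701 -1.692
vertex 3.954 1.385 -2.175
vertex 3.637 1.773 -1.716
endloop
endfacet
facet normal 0.035 0.598 0.801
outer loop
vertex 4.313 1.701 -1.692
vertex 3.637 1.773 -1.716
vertex 4.205 0.891 -1.082
endloop
endfacet
facet normal 0.037 0.599 0.800
outer loop
vertex 4.205 0.891 -1.082
vertex 3.637 1.773 -1.716
vertex 3.529 0.963 -1.105
endloop
endfacet
facet normal -0.105 -0.795 0.598
outer loop
vertex 4.205 0.891 -1.082
vertex 3.529 0.963 -1.105
vertex 3.846 0.575 -1.565
endloop
endfacet
facet normal 0.106 0.794 -0.598
outer loop
vertex 3.637 1.773 -1.716
vertex 3.954 1.385 -2.175
vertex 3.278 1.457 -2.199
endloop
endfacet
facet normal -0.842 0.391 0.370
outer loop
vertex 3.637 1.773 -1.716
vertex 3.278 1.457 -2.199
vertex 3.529 0.963 -1.105
endloop
endfacet
facet normal -0.843 0.391 0.370
outer loop
vertex 3.529 0.963 -1.105
vertex 3.278 1.457 -2.199
vertex 3.17 0.647 -1.589
endloop
endfacet
facet normal -0.106 -0.795 0.597
outer loop
vertex 3.529 0.963 -1.105
vertex 3.17 0.647 -1.589
vertex 3.846 0.575 -1.565
endloop
endfacet
facet normal 0.106 0.794 -0.598
outer loop
vertex 3.278 1.457 -2.199
vertex 3.954 1.385 -2.175
vertex 3.595 1.069 -2.658
endloop
endfacet
facet normal -0.878 -0.208 -0.431
outer loop
vertex 3.278 1.457 -2.199
vertex 3.595 1.069 -2.658
vertex 3.17 0.647 -1.589
endloop
endfacet
facet normal -0.878 -0.208 -0.431
outer loop
vertex 3.17 0.647 -1.589
vertex 3.595 1.069 -2.658
vertex 3.487 0.259 -2.048
endloop
endfacet
facet normal -0.106 -0.794 0.598
outer loop
vertex 3.17 0.647 -1.589
vertex 3.487 0.259 -2.048
vertex 3.846 0.575 -1.565
endloop
endfacet
facet normal 0.105 0.795 -0.598
outer loop
vertex 3.595 1.069 -2.658
vertex 3.954 1.385 -2.175
vertex 4.271 0.997 -2.635
endloop
endfacet
facet normal -0.036 -0.598 -0.801
outer loop
vertex 3.595 1.069 -2.658
vertex 4.271 0.997 -2.635
vertex 3.487 0.259 -2.048
endloop
endfacet
facet normal -0.035 -0.599 -0.800
outer loop
vertex 3.487 0.259 -2.048
vertex 4.271 0.997 -2.635
vertex 4.163 0.187 -2.024
endloop
endfacet
facet normal -0.106 -0.794 0.598
outer loop
vertex 3.487 0.259 -2.048
vertex 4.163 0.187 -2.024
vertex 3.846 0.575 -1.565
endloop
endfacet
facet normal 0.106 0.795 -0.597
outer loop
vertex 4.271 0.997 -2.635
vertex 3.954 1.385 -2.175
vertex 4.63 1.313 -2.151
endloop
endfacet
facet normal 0.843 -0.391 -0.370
outer loop
vertex 4.271 0.997 -2.635
vertex 4.63 1.313 -2.151
vertex 4.163 0.187 -2.024
endloop
endfacet
facet normal 0.843 -0.391 -0.370
outer loop
vertex 4.163 0.187 -2.024
vertex 4.63 1.313 -2.151
vertex 4.522 0.503 -1.541
endloop
endfacet
facet normal -0.106 -0.794 0.598
outer loop
vertex 4.163 0.187 -2.024
vertex 4.522 0.503 -1.541
vertex 3.846 0.575 -1.565
endloop
endfacet

endsolid


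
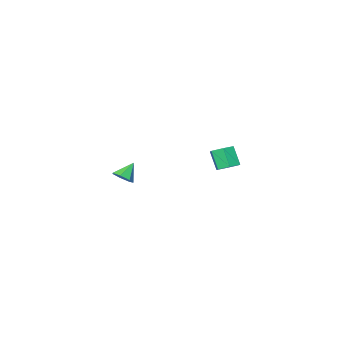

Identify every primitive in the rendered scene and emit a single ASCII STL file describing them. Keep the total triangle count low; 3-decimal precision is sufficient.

solid 
facet normal 0.071 0.500 -0.863
outer loop
vertex -3.121 -0.376 -3.335
vertex -3.492 0.191 -3.037
vertex -2.754 0.167 -2.99
endloop
endfacet
facet normal 0.866 -0.460 -0.197
outer loop
vertex -3.121 -0.376 -3.335
vertex -2.754 0.167 -2.99
vertex -3.216 -1.057 -2.162
endloop
endfacet
facet normal 0.866 -0.459 -0.196
outer loop
vertex -3.216 -1.057 -2.162
vertex -2.754 0.167 -2.99
vertex -2.85 -0.514 -1.817
endloop
endfacet
facet normal -0.069 -0.501 0.863
outer loop
vertex -3.216 -1.057 -2.162
vertex -2.85 -0.514 -1.817
vertex -3.588 -0.491 -1.863
endloop
endfacet
facet normal 0.071 0.501 -0.863
outer loop
vertex -2.754 0.167 -2.99
vertex -3.492 0.191 -3.037
vertex -3.126 0.733 -2.692
endloop
endfacet
facet normal 0.862 0.405 0.306
outer loop
vertex -2.754 0.167 -2.99
vertex -3.126 0.733 -2.692
vertex -2.85 -0.514 -1.817
endloop
endfacet
facet normal 0.862 0.405 0.305
outer loop
vertex -2.85 -0.514 -1.817
vertex -3.126 0.733 -2.692
vertex -3.221 0.052 -1.519
endloop
endfacet
facet normal -0.069 -0.500 0.863
outer loop
vertex -2.85 -0.514 -1.817
vertex -3.221 0.052 -1.519
vertex -3.588 -0.491 -1.863
endloop
endfacet
facet normal 0.070 0.502 -0.862
outer loop
vertex -3.126 0.733 -2.692
vertex -3.492 0.191 -3.037
vertex -3.864 0.757 -2.738
endloop
endfacet
facet normal -0.003 0.865 0.502
outer loop
vertex -3.126 0.733 -2.692
vertex -3.864 0.757 -2.738
vertex -3.221 0.052 -1.519
endloop
endfacet
facet normal -0.003 0.865 0.502
outer loop
vertex -3.221 0.052 -1.519
vertex -3.864 0.757 -2.738
vertex -3.959 0.076 -1.565
endloop
endfacet
facet normal -0.070 -0.500 0.863
outer loop
vertex -3.221 0.052 -1.519
vertex -3.959 0.076 -1.565
vertex -3.588 -0.491 -1.863
endloop
endfacet
facet normal 0.069 0.501 -0.863
outer loop
vertex -3.864 0.757 -2.738
vertex -3.492 0.191 -3.037
vertex -4.23 0.214 -3.083
endloop
endfacet
facet normal -0.866 0.459 0.196
outer loop
vertex -3.864 0.757 -2.738
vertex -4.23 0.214 -3.083
vertex -3.959 0.076 -1.565
endloop
endfacet
facet normal -0.866 0.460 0.196
outer loop
vertex -3.959 0.076 -1.565
vertex -4.23 0.214 -3.083
vertex -4.326 -0.467 -1.91
endloop
endfacet
facet normal -0.071 -0.500 0.863
outer loop
vertex -3.959 0.076 -1.565
vertex -4.326 -0.467 -1.91
vertex -3.588 -0.491 -1.863
endloop
endfacet
facet normal 0.069 0.500 -0.863
outer loop
vertex -4.23 0.214 -3.083
vertex -3.492 0.191 -3.037
vertex -3.859 -0.352 -3.381
endloop
endfacet
facet normal -0.862 -0.404 -0.305
outer loop
vertex -4.23 0.214 -3.083
vertex -3.859 -0.352 -3.381
vertex -4.326 -0.467 -1.91
endloop
endfacet
facet normal -0.862 -0.406 -0.305
outer loop
vertex -4.326 -0.467 -1.91
vertex -3.859 -0.352 -3.381
vertex -3.954 -1.033 -2.208
endloop
endfacet
facet normal -0.071 -0.501 0.863
outer loop
vertex -4.326 -0.467 -1.91
vertex -3.954 -1.033 -2.208
vertex -3.588 -0.491 -1.863
endloop
endfacet
facet normal 0.070 0.500 -0.863
outer loop
vertex -3.859 -0.352 -3.381
vertex -3.492 0.191 -3.037
vertex -3.121 -0.376 -3.335
endloop
endfacet
facet normal 0.003 -0.865 -0.502
outer loop
vertex -3.859 -0.352 -3.381
vertex -3.121 -0.376 -3.335
vertex -3.954 -1.033 -2.208
endloop
endfacet
facet normal 0.003 -0.865 -0.502
outer loop
vertex -3.954 -1.033 -2.208
vertex -3.121 -0.376 -3.335
vertex -3.216 -1.057 -2.162
endloop
endfacet
facet normal -0.070 -0.502 0.862
outer loop
vertex -3.954 -1.033 -2.208
vertex -3.216 -1.057 -2.162
vertex -3.588 -0.491 -1.863
endloop
endfacet
facet normal 0.680 0.039 -0.732
outer loop
vertex 4.776 0.358 -0.955
vertex 4.318 0.593 -1.368
vertex 4.725 0.928 -0.972
endloop
endfacet
facet normal 0.340 0.058 0.938
outer loop
vertex 4.776 0.358 -0.955
vertex 4.725 0.928 -0.972
vertex 3.522 0.547 -0.512
endloop
endfacet
facet normal 0.680 0.039 -0.732
outer loop
vertex 4.725 0.928 -0.972
vertex 4.318 0.593 -1.368
vertex 4.368 1.246 -1.287
endloop
endfacet
facet normal 0.035 0.723 0.690
outer loop
vertex 4.725 0.928 -0.972
vertex 4.368 1.246 -1.287
vertex 3.522 0.547 -0.512
endloop
endfacet
facet normal 0.680 0.039 -0.732
outer loop
vertex 4.368 1.246 -1.287
vertex 4.318 0.593 -1.368
vertex 3.973 1.072 -1.663
endloop
endfacet
facet normal -0.529 0.831 0.172
outer loop
vertex 4.368 1.246 -1.287
vertex 3.973 1.072 -1.663
vertex 3.522 0.547 -0.512
endloop
endfacet
facet normal 0.679 0.038 -0.733
outer loop
vertex 3.973 1.072 -1.663
vertex 4.318 0.593 -1.368
vertex 3.837 0.537 -1.817
endloop
endfacet
facet normal -0.927 0.301 -0.226
outer loop
vertex 3.973 1.072 -1.663
vertex 3.837 0.537 -1.817
vertex 3.522 0.547 -0.512
endloop
endfacet
facet normal 0.679 0.039 -0.733
outer loop
vertex 3.837 0.537 -1.817
vertex 4.318 0.593 -1.368
vertex 4.064 0.044 -1.633
endloop
endfacet
facet normal -0.858 -0.471 -0.204
outer loop
vertex 3.837 0.537 -1.817
vertex 4.064 0.044 -1.633
vertex 3.522 0.547 -0.512
endloop
endfacet
facet normal 0.680 0.039 -0.732
outer loop
vertex 4.064 0.044 -1.633
vertex 4.318 0.593 -1.368
vertex 4.481 -0.036 -1.25
endloop
endfacet
facet normal -0.376 -0.900 0.222
outer loop
vertex 4.064 0.044 -1.633
vertex 4.481 -0.036 -1.25
vertex 3.522 0.547 -0.512
endloop
endfacet
facet normal 0.680 0.039 -0.732
outer loop
vertex 4.481 -0.036 -1.25
vertex 4.318 0.593 -1.368
vertex 4.776 0.358 -0.955
endloop
endfacet
facet normal 0.158 -0.665 0.730
outer loop
vertex 4.481 -0.036 -1.25
vertex 4.776 0.358 -0.955
vertex 3.522 0.547 -0.512
endloop
endfacet

endsolid


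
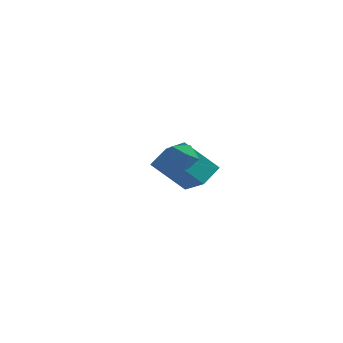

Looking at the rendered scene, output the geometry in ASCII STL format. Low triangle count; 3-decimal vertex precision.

solid 
facet normal 0.305 -0.279 0.911
outer loop
vertex 1.602 -1.677 -0.542
vertex 1.009 -2.226 -0.511
vertex 1.731 -2.428 -0.815
endloop
endfacet
facet normal 0.854 -0.042 0.518
outer loop
vertex 1.602 -1.677 -0.542
vertex 1.731 -2.428 -0.815
vertex 2.014 -1.792 -1.23
endloop
endfacet
facet normal 0.709 0.628 0.320
outer loop
vertex 1.602 -1.677 -0.542
vertex 2.014 -1.792 -1.23
vertex 1.466 -1.198 -1.181
endloop
endfacet
facet normal 0.073 0.805 0.588
outer loop
vertex 1.602 -1.677 -0.542
vertex 1.466 -1.198 -1.181
vertex 0.845 -1.466 -0.737
endloop
endfacet
facet normal -0.177 0.245 0.953
outer loop
vertex 1.602 -1.677 -0.542
vertex 0.845 -1.466 -0.737
vertex 1.009 -2.226 -0.511
endloop
endfacet
facet normal 0.894 -0.443 -0.070
outer loop
vertex 2.014 -1.792 -1.23
vertex 1.731 -2.428 -0.815
vertex 1.675 -2.414 -1.623
endloop
endfacet
facet normal 0.006 -0.826 0.564
outer loop
vertex 1.731 -2.428 -0.815
vertex 1.009 -2.226 -0.511
vertex 1.054 -2.682 -1.179
endloop
endfacet
facet normal -0.774 0.021 0.633
outer loop
vertex 1.009 -2.226 -0.511
vertex 0.845 -1.466 -0.737
vertex 0.506 -2.088 -1.13
endloop
endfacet
facet normal -0.371 0.928 0.042
outer loop
vertex 0.845 -1.466 -0.737
vertex 1.466 -1.198 -1.181
vertex 0.789 -1.452 -1.545
endloop
endfacet
facet normal 0.659 0.641 -0.393
outer loop
vertex 1.466 -1.198 -1.181
vertex 2.014 -1.792 -1.23
vertex 1.511 -1.654 -1.849
endloop
endfacet
facet normal -0.073 -0.805 -0.588
outer loop
vertex 0.918 -2.203 -1.818
vertex 1.675 -2.414 -1.623
vertex 1.054 -2.682 -1.179
endloop
endfacet
facet normal -0.709 -0.628 -0.320
outer loop
vertex 0.918 -2.203 -1.818
vertex 1.054 -2.682 -1.179
vertex 0.506 -2.088 -1.13
endloop
endfacet
facet normal -0.854 0.042 -0.518
outer loop
vertex 0.918 -2.203 -1.818
vertex 0.506 -2.088 -1.13
vertex 0.789 -1.452 -1.545
endloop
endfacet
facet normal -0.305 0.279 -0.911
outer loop
vertex 0.918 -2.203 -1.818
vertex 0.789 -1.452 -1.545
vertex 1.511 -1.654 -1.849
endloop
endfacet
facet normal 0.177 -0.245 -0.953
outer loop
vertex 0.918 -2.203 -1.818
vertex 1.511 -1.654 -1.849
vertex 1.675 -2.414 -1.623
endloop
endfacet
facet normal 0.371 -0.928 -0.042
outer loop
vertex 1.054 -2.682 -1.179
vertex 1.675 -2.414 -1.623
vertex 1.731 -2.428 -0.815
endloop
endfacet
facet normal -0.659 -0.641 0.393
outer loop
vertex 0.506 -2.088 -1.13
vertex 1.054 -2.682 -1.179
vertex 1.009 -2.226 -0.511
endloop
endfacet
facet normal -0.894 0.443 0.070
outer loop
vertex 0.789 -1.452 -1.545
vertex 0.506 -2.088 -1.13
vertex 0.845 -1.466 -0.737
endloop
endfacet
facet normal -0.006 0.826 -0.564
outer loop
vertex 1.511 -1.654 -1.849
vertex 0.789 -1.452 -1.545
vertex 1.466 -1.198 -1.181
endloop
endfacet
facet normal 0.774 -0.021 -0.633
outer loop
vertex 1.675 -2.414 -1.623
vertex 1.511 -1.654 -1.849
vertex 2.014 -1.792 -1.23
endloop
endfacet
facet normal -0.666 0.582 -0.465
outer loop
vertex -1.861 2.893 -3.563
vertex -1.483 3.87 -2.882
vertex -0.424 3.361 -5.035
endloop
endfacet
facet normal -0.303 -0.782 -0.544
outer loop
vertex 0.803 2.29 -4.178
vertex -1.861 2.893 -3.563
vertex -0.424 3.361 -5.035
endloop
endfacet
facet normal -0.666 0.582 -0.465
outer loop
vertex -0.424 3.361 -5.035
vertex -1.483 3.87 -2.882
vertex -0.045 4.339 -4.354
endloop
endfacet
facet normal 0.681 0.222 -0.698
outer loop
vertex -0.045 4.339 -4.354
vertex 0.803 2.29 -4.178
vertex -0.424 3.361 -5.035
endloop
endfacet
facet normal -0.681 -0.223 0.697
outer loop
vertex -1.861 2.893 -3.563
vertex -0.256 2.799 -2.025
vertex -1.483 3.87 -2.882
endloop
endfacet
facet normal -0.303 -0.782 -0.545
outer loop
vertex -0.635 1.821 -2.706
vertex -1.861 2.893 -3.563
vertex 0.803 2.29 -4.178
endloop
endfacet
facet normal -0.681 -0.222 0.698
outer loop
vertex -0.635 1.821 -2.706
vertex -0.256 2.799 -2.025
vertex -1.861 2.893 -3.563
endloop
endfacet
facet normal 0.302 0.782 0.545
outer loop
vertex -1.483 3.87 -2.882
vertex -0.256 2.799 -2.025
vertex -0.045 4.339 -4.354
endloop
endfacet
facet normal 0.682 0.222 -0.697
outer loop
vertex 1.181 3.267 -3.497
vertex 0.803 2.29 -4.178
vertex -0.045 4.339 -4.354
endloop
endfacet
facet normal 0.303 0.782 0.545
outer loop
vertex -0.045 4.339 -4.354
vertex -0.256 2.799 -2.025
vertex 1.181 3.267 -3.497
endloop
endfacet
facet normal 0.666 -0.582 0.466
outer loop
vertex 1.181 3.267 -3.497
vertex -0.635 1.821 -2.706
vertex 0.803 2.29 -4.178
endloop
endfacet
facet normal 0.666 -0.582 0.465
outer loop
vertex -0.256 2.799 -2.025
vertex -0.635 1.821 -2.706
vertex 1.181 3.267 -3.497
endloop
endfacet

endsolid


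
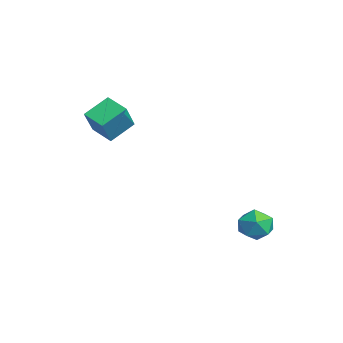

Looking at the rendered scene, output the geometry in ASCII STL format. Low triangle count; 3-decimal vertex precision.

solid 
facet normal -0.146 0.967 0.209
outer loop
vertex 1.979 2.936 -1.07
vertex 1.501 2.727 -0.437
vertex 2.307 2.825 -0.326
endloop
endfacet
facet normal 0.494 0.865 -0.089
outer loop
vertex 1.979 2.936 -1.07
vertex 2.307 2.825 -0.326
vertex 2.692 2.537 -0.991
endloop
endfacet
facet normal 0.395 0.561 -0.728
outer loop
vertex 1.979 2.936 -1.07
vertex 2.692 2.537 -0.991
vertex 2.122 2.261 -1.513
endloop
endfacet
facet normal -0.308 0.475 -0.824
outer loop
vertex 1.979 2.936 -1.07
vertex 2.122 2.261 -1.513
vertex 1.386 2.378 -1.17
endloop
endfacet
facet normal -0.642 0.726 -0.245
outer loop
vertex 1.979 2.936 -1.07
vertex 1.386 2.378 -1.17
vertex 1.501 2.727 -0.437
endloop
endfacet
facet normal 0.856 0.407 0.319
outer loop
vertex 2.692 2.537 -0.991
vertex 2.307 2.825 -0.326
vertex 2.654 2.082 -0.31
endloop
endfacet
facet normal -0.180 0.571 0.801
outer loop
vertex 2.307 2.825 -0.326
vertex 1.501 2.727 -0.437
vertex 1.918 2.199 0.033
endloop
endfacet
facet normal -0.981 0.182 0.067
outer loop
vertex 1.501 2.727 -0.437
vertex 1.386 2.378 -1.17
vertex 1.348 1.923 -0.489
endloop
endfacet
facet normal -0.441 -0.225 -0.869
outer loop
vertex 1.386 2.378 -1.17
vertex 2.122 2.261 -1.513
vertex 1.733 1.635 -1.154
endloop
endfacet
facet normal 0.695 -0.086 -0.714
outer loop
vertex 2.122 2.261 -1.513
vertex 2.692 2.537 -0.991
vertex 2.539 1.733 -1.043
endloop
endfacet
facet normal 0.308 -0.475 0.824
outer loop
vertex 2.061 1.524 -0.41
vertex 2.654 2.082 -0.31
vertex 1.918 2.199 0.033
endloop
endfacet
facet normal -0.395 -0.561 0.728
outer loop
vertex 2.061 1.524 -0.41
vertex 1.918 2.199 0.033
vertex 1.348 1.923 -0.489
endloop
endfacet
facet normal -0.494 -0.865 0.089
outer loop
vertex 2.061 1.524 -0.41
vertex 1.348 1.923 -0.489
vertex 1.733 1.635 -1.154
endloop
endfacet
facet normal 0.146 -0.967 -0.209
outer loop
vertex 2.061 1.524 -0.41
vertex 1.733 1.635 -1.154
vertex 2.539 1.733 -1.043
endloop
endfacet
facet normal 0.642 -0.726 0.245
outer loop
vertex 2.061 1.524 -0.41
vertex 2.539 1.733 -1.043
vertex 2.654 2.082 -0.31
endloop
endfacet
facet normal 0.441 0.225 0.869
outer loop
vertex 1.918 2.199 0.033
vertex 2.654 2.082 -0.31
vertex 2.307 2.825 -0.326
endloop
endfacet
facet normal -0.695 0.086 0.714
outer loop
vertex 1.348 1.923 -0.489
vertex 1.918 2.199 0.033
vertex 1.501 2.727 -0.437
endloop
endfacet
facet normal -0.856 -0.407 -0.319
outer loop
vertex 1.733 1.635 -1.154
vertex 1.348 1.923 -0.489
vertex 1.386 2.378 -1.17
endloop
endfacet
facet normal 0.180 -0.571 -0.801
outer loop
vertex 2.539 1.733 -1.043
vertex 1.733 1.635 -1.154
vertex 2.122 2.261 -1.513
endloop
endfacet
facet normal 0.981 -0.182 -0.067
outer loop
vertex 2.654 2.082 -0.31
vertex 2.539 1.733 -1.043
vertex 2.692 2.537 -0.991
endloop
endfacet
facet normal -0.787 -0.516 0.338
outer loop
vertex -2.7 -2.527 4.693
vertex -3.516 -2.044 3.531
vertex -2.321 -3.559 3.998
endloop
endfacet
facet normal 0.545 -0.322 0.775
outer loop
vertex -1.464 -2.996 3.629
vertex -2.7 -2.527 4.693
vertex -2.321 -3.559 3.998
endloop
endfacet
facet normal -0.787 -0.516 0.339
outer loop
vertex -2.321 -3.559 3.998
vertex -3.516 -2.044 3.531
vertex -3.138 -3.076 2.836
endloop
endfacet
facet normal 0.291 -0.793 -0.534
outer loop
vertex -3.138 -3.076 2.836
vertex -1.464 -2.996 3.629
vertex -2.321 -3.559 3.998
endloop
endfacet
facet normal -0.291 0.794 0.534
outer loop
vertex -2.7 -2.527 4.693
vertex -2.659 -1.481 3.162
vertex -3.516 -2.044 3.531
endloop
endfacet
facet normal 0.544 -0.322 0.774
outer loop
vertex -1.842 -1.964 4.324
vertex -2.7 -2.527 4.693
vertex -1.464 -2.996 3.629
endloop
endfacet
facet normal -0.291 0.794 0.534
outer loop
vertex -1.842 -1.964 4.324
vertex -2.659 -1.481 3.162
vertex -2.7 -2.527 4.693
endloop
endfacet
facet normal -0.545 0.322 -0.774
outer loop
vertex -3.516 -2.044 3.531
vertex -2.659 -1.481 3.162
vertex -3.138 -3.076 2.836
endloop
endfacet
facet normal 0.291 -0.794 -0.534
outer loop
vertex -2.28 -2.513 2.467
vertex -1.464 -2.996 3.629
vertex -3.138 -3.076 2.836
endloop
endfacet
facet normal -0.544 0.322 -0.775
outer loop
vertex -3.138 -3.076 2.836
vertex -2.659 -1.481 3.162
vertex -2.28 -2.513 2.467
endloop
endfacet
facet normal 0.787 0.516 -0.338
outer loop
vertex -2.28 -2.513 2.467
vertex -1.842 -1.964 4.324
vertex -1.464 -2.996 3.629
endloop
endfacet
facet normal 0.787 0.517 -0.338
outer loop
vertex -2.659 -1.481 3.162
vertex -1.842 -1.964 4.324
vertex -2.28 -2.513 2.467
endloop
endfacet

endsolid


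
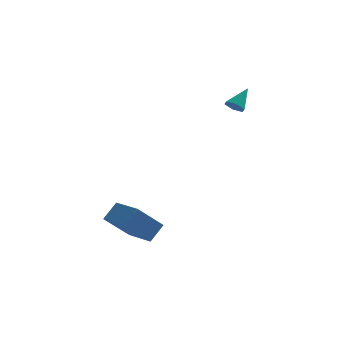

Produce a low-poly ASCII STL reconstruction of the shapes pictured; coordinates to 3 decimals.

solid 
facet normal -0.478 -0.540 -0.692
outer loop
vertex -3.515 -3.558 -3.221
vertex -4.708 -2.215 -3.445
vertex -2.29 -2.72 -4.721
endloop
endfacet
facet normal 0.659 -0.742 0.123
outer loop
vertex -1.692 -2.045 -3.855
vertex -3.515 -3.558 -3.221
vertex -2.29 -2.72 -4.721
endloop
endfacet
facet normal -0.478 -0.540 -0.693
outer loop
vertex -2.29 -2.72 -4.721
vertex -4.708 -2.215 -3.445
vertex -3.483 -1.377 -4.944
endloop
endfacet
facet normal 0.580 0.398 -0.711
outer loop
vertex -3.483 -1.377 -4.944
vertex -1.692 -2.045 -3.855
vertex -2.29 -2.72 -4.721
endloop
endfacet
facet normal -0.581 -0.397 0.711
outer loop
vertex -3.515 -3.558 -3.221
vertex -4.11 -1.54 -2.579
vertex -4.708 -2.215 -3.445
endloop
endfacet
facet normal 0.659 -0.742 0.124
outer loop
vertex -2.917 -2.883 -2.356
vertex -3.515 -3.558 -3.221
vertex -1.692 -2.045 -3.855
endloop
endfacet
facet normal -0.580 -0.397 0.711
outer loop
vertex -2.917 -2.883 -2.356
vertex -4.11 -1.54 -2.579
vertex -3.515 -3.558 -3.221
endloop
endfacet
facet normal -0.659 0.742 -0.124
outer loop
vertex -4.708 -2.215 -3.445
vertex -4.11 -1.54 -2.579
vertex -3.483 -1.377 -4.944
endloop
endfacet
facet normal 0.580 0.397 -0.711
outer loop
vertex -2.885 -0.702 -4.079
vertex -1.692 -2.045 -3.855
vertex -3.483 -1.377 -4.944
endloop
endfacet
facet normal -0.659 0.742 -0.124
outer loop
vertex -3.483 -1.377 -4.944
vertex -4.11 -1.54 -2.579
vertex -2.885 -0.702 -4.079
endloop
endfacet
facet normal 0.478 0.540 0.693
outer loop
vertex -2.885 -0.702 -4.079
vertex -2.917 -2.883 -2.356
vertex -1.692 -2.045 -3.855
endloop
endfacet
facet normal 0.478 0.540 0.692
outer loop
vertex -4.11 -1.54 -2.579
vertex -2.917 -2.883 -2.356
vertex -2.885 -0.702 -4.079
endloop
endfacet
facet normal -0.437 -0.611 -0.661
outer loop
vertex 2.07 2.976 2.207
vertex 1.652 2.812 2.635
vertex 1.541 3.295 2.262
endloop
endfacet
facet normal 0.416 0.773 -0.480
outer loop
vertex 2.07 2.976 2.207
vertex 1.541 3.295 2.262
vertex 2.308 3.728 3.625
endloop
endfacet
facet normal -0.437 -0.611 -0.661
outer loop
vertex 1.541 3.295 2.262
vertex 1.652 2.812 2.635
vertex 1.123 3.131 2.69
endloop
endfacet
facet normal -0.414 0.909 -0.056
outer loop
vertex 1.541 3.295 2.262
vertex 1.123 3.131 2.69
vertex 2.308 3.728 3.625
endloop
endfacet
facet normal -0.437 -0.611 -0.660
outer loop
vertex 1.123 3.131 2.69
vertex 1.652 2.812 2.635
vertex 1.235 2.648 3.063
endloop
endfacet
facet normal -0.682 0.341 0.647
outer loop
vertex 1.123 3.131 2.69
vertex 1.235 2.648 3.063
vertex 2.308 3.728 3.625
endloop
endfacet
facet normal -0.438 -0.610 -0.660
outer loop
vertex 1.235 2.648 3.063
vertex 1.652 2.812 2.635
vertex 1.763 2.329 3.008
endloop
endfacet
facet normal -0.121 -0.361 0.925
outer loop
vertex 1.235 2.648 3.063
vertex 1.763 2.329 3.008
vertex 2.308 3.728 3.625
endloop
endfacet
facet normal -0.437 -0.611 -0.661
outer loop
vertex 1.763 2.329 3.008
vertex 1.652 2.812 2.635
vertex 2.181 2.493 2.58
endloop
endfacet
facet normal 0.708 -0.497 0.501
outer loop
vertex 1.763 2.329 3.008
vertex 2.181 2.493 2.58
vertex 2.308 3.728 3.625
endloop
endfacet
facet normal -0.437 -0.611 -0.661
outer loop
vertex 2.181 2.493 2.58
vertex 1.652 2.812 2.635
vertex 2.07 2.976 2.207
endloop
endfacet
facet normal 0.977 0.069 -0.201
outer loop
vertex 2.181 2.493 2.58
vertex 2.07 2.976 2.207
vertex 2.308 3.728 3.625
endloop
endfacet

endsolid


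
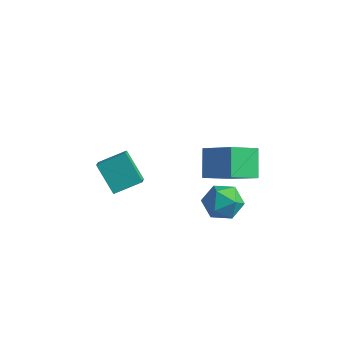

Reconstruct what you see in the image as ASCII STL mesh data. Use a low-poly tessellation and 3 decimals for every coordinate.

solid 
facet normal -0.515 0.644 -0.566
outer loop
vertex -3.37 1.236 -2.877
vertex -2.674 2.229 -2.381
vertex -2.314 1.07 -4.027
endloop
endfacet
facet normal -0.531 -0.758 -0.378
outer loop
vertex -1.706 0.311 -3.359
vertex -3.37 1.236 -2.877
vertex -2.314 1.07 -4.027
endloop
endfacet
facet normal -0.515 0.644 -0.566
outer loop
vertex -2.314 1.07 -4.027
vertex -2.674 2.229 -2.381
vertex -1.618 2.063 -3.531
endloop
endfacet
facet normal 0.673 -0.106 -0.732
outer loop
vertex -1.618 2.063 -3.531
vertex -1.706 0.311 -3.359
vertex -2.314 1.07 -4.027
endloop
endfacet
facet normal -0.673 0.106 0.732
outer loop
vertex -3.37 1.236 -2.877
vertex -2.066 1.47 -1.713
vertex -2.674 2.229 -2.381
endloop
endfacet
facet normal -0.531 -0.758 -0.378
outer loop
vertex -2.762 0.477 -2.209
vertex -3.37 1.236 -2.877
vertex -1.706 0.311 -3.359
endloop
endfacet
facet normal -0.673 0.106 0.732
outer loop
vertex -2.762 0.477 -2.209
vertex -2.066 1.47 -1.713
vertex -3.37 1.236 -2.877
endloop
endfacet
facet normal 0.531 0.758 0.378
outer loop
vertex -2.674 2.229 -2.381
vertex -2.066 1.47 -1.713
vertex -1.618 2.063 -3.531
endloop
endfacet
facet normal 0.673 -0.106 -0.732
outer loop
vertex -1.01 1.304 -2.863
vertex -1.706 0.311 -3.359
vertex -1.618 2.063 -3.531
endloop
endfacet
facet normal 0.531 0.758 0.378
outer loop
vertex -1.618 2.063 -3.531
vertex -2.066 1.47 -1.713
vertex -1.01 1.304 -2.863
endloop
endfacet
facet normal 0.515 -0.644 0.566
outer loop
vertex -1.01 1.304 -2.863
vertex -2.762 0.477 -2.209
vertex -1.706 0.311 -3.359
endloop
endfacet
facet normal 0.515 -0.644 0.566
outer loop
vertex -2.066 1.47 -1.713
vertex -2.762 0.477 -2.209
vertex -1.01 1.304 -2.863
endloop
endfacet
facet normal -0.845 0.049 -0.532
outer loop
vertex 1.369 2.172 -1.842
vertex 0.764 2.919 -0.811
vertex 1.811 3.348 -2.436
endloop
endfacet
facet normal 0.429 -0.531 -0.731
outer loop
vertex 3.316 3.261 -1.489
vertex 1.369 2.172 -1.842
vertex 1.811 3.348 -2.436
endloop
endfacet
facet normal -0.845 0.049 -0.532
outer loop
vertex 1.811 3.348 -2.436
vertex 0.764 2.919 -0.811
vertex 1.206 4.096 -1.405
endloop
endfacet
facet normal 0.318 0.846 -0.427
outer loop
vertex 1.206 4.096 -1.405
vertex 3.316 3.261 -1.489
vertex 1.811 3.348 -2.436
endloop
endfacet
facet normal -0.318 -0.847 0.427
outer loop
vertex 1.369 2.172 -1.842
vertex 2.269 2.832 0.136
vertex 0.764 2.919 -0.811
endloop
endfacet
facet normal 0.429 -0.530 -0.731
outer loop
vertex 2.874 2.084 -0.895
vertex 1.369 2.172 -1.842
vertex 3.316 3.261 -1.489
endloop
endfacet
facet normal -0.318 -0.846 0.427
outer loop
vertex 2.874 2.084 -0.895
vertex 2.269 2.832 0.136
vertex 1.369 2.172 -1.842
endloop
endfacet
facet normal -0.429 0.530 0.731
outer loop
vertex 0.764 2.919 -0.811
vertex 2.269 2.832 0.136
vertex 1.206 4.096 -1.405
endloop
endfacet
facet normal 0.318 0.847 -0.427
outer loop
vertex 2.711 4.008 -0.458
vertex 3.316 3.261 -1.489
vertex 1.206 4.096 -1.405
endloop
endfacet
facet normal -0.429 0.531 0.731
outer loop
vertex 1.206 4.096 -1.405
vertex 2.269 2.832 0.136
vertex 2.711 4.008 -0.458
endloop
endfacet
facet normal 0.845 -0.049 0.532
outer loop
vertex 2.711 4.008 -0.458
vertex 2.874 2.084 -0.895
vertex 3.316 3.261 -1.489
endloop
endfacet
facet normal 0.845 -0.049 0.532
outer loop
vertex 2.269 2.832 0.136
vertex 2.874 2.084 -0.895
vertex 2.711 4.008 -0.458
endloop
endfacet
facet normal 0.366 0.092 0.926
outer loop
vertex 2.759 2.499 -1.846
vertex 2.515 1.636 -1.664
vertex 3.344 1.814 -2.009
endloop
endfacet
facet normal 0.724 0.506 0.469
outer loop
vertex 2.759 2.499 -1.846
vertex 3.344 1.814 -2.009
vertex 3.258 2.496 -2.612
endloop
endfacet
facet normal 0.258 0.952 0.164
outer loop
vertex 2.759 2.499 -1.846
vertex 3.258 2.496 -2.612
vertex 2.377 2.74 -2.641
endloop
endfacet
facet normal -0.389 0.813 0.433
outer loop
vertex 2.759 2.499 -1.846
vertex 2.377 2.74 -2.641
vertex 1.918 2.208 -2.055
endloop
endfacet
facet normal -0.322 0.282 0.904
outer loop
vertex 2.759 2.499 -1.846
vertex 1.918 2.208 -2.055
vertex 2.515 1.636 -1.664
endloop
endfacet
facet normal 0.995 0.088 -0.042
outer loop
vertex 3.258 2.496 -2.612
vertex 3.344 1.814 -2.009
vertex 3.322 1.632 -2.905
endloop
endfacet
facet normal 0.416 -0.583 0.698
outer loop
vertex 3.344 1.814 -2.009
vertex 2.515 1.636 -1.664
vertex 2.863 1.1 -2.319
endloop
endfacet
facet normal -0.698 -0.276 0.661
outer loop
vertex 2.515 1.636 -1.664
vertex 1.918 2.208 -2.055
vertex 1.982 1.344 -2.348
endloop
endfacet
facet normal -0.805 0.585 -0.099
outer loop
vertex 1.918 2.208 -2.055
vertex 2.377 2.74 -2.641
vertex 1.896 2.026 -2.951
endloop
endfacet
facet normal 0.242 0.810 -0.534
outer loop
vertex 2.377 2.74 -2.641
vertex 3.258 2.496 -2.612
vertex 2.725 2.204 -3.296
endloop
endfacet
facet normal 0.389 -0.813 -0.433
outer loop
vertex 2.481 1.341 -3.114
vertex 3.322 1.632 -2.905
vertex 2.863 1.1 -2.319
endloop
endfacet
facet normal -0.258 -0.952 -0.164
outer loop
vertex 2.481 1.341 -3.114
vertex 2.863 1.1 -2.319
vertex 1.982 1.344 -2.348
endloop
endfacet
facet normal -0.724 -0.506 -0.469
outer loop
vertex 2.481 1.341 -3.114
vertex 1.982 1.344 -2.348
vertex 1.896 2.026 -2.951
endloop
endfacet
facet normal -0.366 -0.092 -0.926
outer loop
vertex 2.481 1.341 -3.114
vertex 1.896 2.026 -2.951
vertex 2.725 2.204 -3.296
endloop
endfacet
facet normal 0.322 -0.282 -0.904
outer loop
vertex 2.481 1.341 -3.114
vertex 2.725 2.204 -3.296
vertex 3.322 1.632 -2.905
endloop
endfacet
facet normal 0.805 -0.585 0.099
outer loop
vertex 2.863 1.1 -2.319
vertex 3.322 1.632 -2.905
vertex 3.344 1.814 -2.009
endloop
endfacet
facet normal -0.242 -0.810 0.534
outer loop
vertex 1.982 1.344 -2.348
vertex 2.863 1.1 -2.319
vertex 2.515 1.636 -1.664
endloop
endfacet
facet normal -0.995 -0.088 0.042
outer loop
vertex 1.896 2.026 -2.951
vertex 1.982 1.344 -2.348
vertex 1.918 2.208 -2.055
endloop
endfacet
facet normal -0.416 0.583 -0.698
outer loop
vertex 2.725 2.204 -3.296
vertex 1.896 2.026 -2.951
vertex 2.377 2.74 -2.641
endloop
endfacet
facet normal 0.698 0.276 -0.661
outer loop
vertex 3.322 1.632 -2.905
vertex 2.725 2.204 -3.296
vertex 3.258 2.496 -2.612
endloop
endfacet

endsolid


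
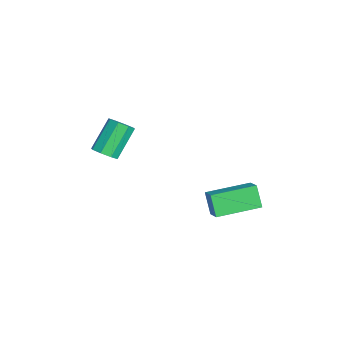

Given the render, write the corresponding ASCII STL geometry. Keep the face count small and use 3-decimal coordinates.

solid 
facet normal -0.840 -0.177 -0.513
outer loop
vertex 3.481 2.483 -0.387
vertex 2.987 4.49 -0.271
vertex 4.046 2.68 -1.381
endloop
endfacet
facet normal 0.239 -0.969 -0.056
outer loop
vertex 4.853 2.85 -0.889
vertex 3.481 2.483 -0.387
vertex 4.046 2.68 -1.381
endloop
endfacet
facet normal -0.840 -0.177 -0.513
outer loop
vertex 4.046 2.68 -1.381
vertex 2.987 4.49 -0.271
vertex 3.552 4.686 -1.265
endloop
endfacet
facet normal 0.487 0.169 -0.857
outer loop
vertex 3.552 4.686 -1.265
vertex 4.853 2.85 -0.889
vertex 4.046 2.68 -1.381
endloop
endfacet
facet normal -0.487 -0.169 0.857
outer loop
vertex 3.481 2.483 -0.387
vertex 3.794 4.66 0.221
vertex 2.987 4.49 -0.271
endloop
endfacet
facet normal 0.239 -0.969 -0.055
outer loop
vertex 4.288 2.654 0.105
vertex 3.481 2.483 -0.387
vertex 4.853 2.85 -0.889
endloop
endfacet
facet normal -0.487 -0.169 0.857
outer loop
vertex 4.288 2.654 0.105
vertex 3.794 4.66 0.221
vertex 3.481 2.483 -0.387
endloop
endfacet
facet normal -0.238 0.970 0.056
outer loop
vertex 2.987 4.49 -0.271
vertex 3.794 4.66 0.221
vertex 3.552 4.686 -1.265
endloop
endfacet
facet normal 0.487 0.169 -0.857
outer loop
vertex 4.359 4.857 -0.773
vertex 4.853 2.85 -0.889
vertex 3.552 4.686 -1.265
endloop
endfacet
facet normal -0.240 0.969 0.056
outer loop
vertex 3.552 4.686 -1.265
vertex 3.794 4.66 0.221
vertex 4.359 4.857 -0.773
endloop
endfacet
facet normal 0.840 0.177 0.513
outer loop
vertex 4.359 4.857 -0.773
vertex 4.288 2.654 0.105
vertex 4.853 2.85 -0.889
endloop
endfacet
facet normal 0.840 0.177 0.513
outer loop
vertex 3.794 4.66 0.221
vertex 4.288 2.654 0.105
vertex 4.359 4.857 -0.773
endloop
endfacet
facet normal 0.511 -0.459 -0.727
outer loop
vertex 3.153 -1.487 1.941
vertex 2.612 -1.758 1.732
vertex 2.923 -1.213 1.606
endloop
endfacet
facet normal 0.720 0.690 0.070
outer loop
vertex 3.153 -1.487 1.941
vertex 2.923 -1.213 1.606
vertex 2.269 -0.692 3.198
endloop
endfacet
facet normal 0.720 0.690 0.070
outer loop
vertex 2.269 -0.692 3.198
vertex 2.923 -1.213 1.606
vertex 2.039 -0.418 2.863
endloop
endfacet
facet normal -0.511 0.459 0.727
outer loop
vertex 2.269 -0.692 3.198
vertex 2.039 -0.418 2.863
vertex 1.728 -0.962 2.988
endloop
endfacet
facet normal 0.511 -0.459 -0.727
outer loop
vertex 2.923 -1.213 1.606
vertex 2.612 -1.758 1.732
vertex 2.511 -1.258 1.345
endloop
endfacet
facet normal 0.178 0.883 -0.433
outer loop
vertex 2.923 -1.213 1.606
vertex 2.511 -1.258 1.345
vertex 2.039 -0.418 2.863
endloop
endfacet
facet normal 0.178 0.883 -0.433
outer loop
vertex 2.039 -0.418 2.863
vertex 2.511 -1.258 1.345
vertex 1.628 -0.463 2.602
endloop
endfacet
facet normal -0.511 0.459 0.726
outer loop
vertex 2.039 -0.418 2.863
vertex 1.628 -0.463 2.602
vertex 1.728 -0.962 2.988
endloop
endfacet
facet normal 0.511 -0.459 -0.727
outer loop
vertex 2.511 -1.258 1.345
vertex 2.612 -1.758 1.732
vertex 2.158 -1.595 1.31
endloop
endfacet
facet normal -0.468 0.561 -0.683
outer loop
vertex 2.511 -1.258 1.345
vertex 2.158 -1.595 1.31
vertex 1.628 -0.463 2.602
endloop
endfacet
facet normal -0.467 0.561 -0.683
outer loop
vertex 1.628 -0.463 2.602
vertex 2.158 -1.595 1.31
vertex 1.274 -0.8 2.567
endloop
endfacet
facet normal -0.510 0.460 0.727
outer loop
vertex 1.628 -0.463 2.602
vertex 1.274 -0.8 2.567
vertex 1.728 -0.962 2.988
endloop
endfacet
facet normal 0.511 -0.459 -0.727
outer loop
vertex 2.158 -1.595 1.31
vertex 2.612 -1.758 1.732
vertex 2.071 -2.028 1.522
endloop
endfacet
facet normal -0.841 -0.092 -0.533
outer loop
vertex 2.158 -1.595 1.31
vertex 2.071 -2.028 1.522
vertex 1.274 -0.8 2.567
endloop
endfacet
facet normal -0.841 -0.092 -0.533
outer loop
vertex 1.274 -0.8 2.567
vertex 2.071 -2.028 1.522
vertex 1.187 -1.233 2.779
endloop
endfacet
facet normal -0.511 0.459 0.727
outer loop
vertex 1.274 -0.8 2.567
vertex 1.187 -1.233 2.779
vertex 1.728 -0.962 2.988
endloop
endfacet
facet normal 0.511 -0.459 -0.727
outer loop
vertex 2.071 -2.028 1.522
vertex 2.612 -1.758 1.732
vertex 2.301 -2.302 1.857
endloop
endfacet
facet normal -0.720 -0.690 -0.070
outer loop
vertex 2.071 -2.028 1.522
vertex 2.301 -2.302 1.857
vertex 1.187 -1.233 2.779
endloop
endfacet
facet normal -0.720 -0.690 -0.070
outer loop
vertex 1.187 -1.233 2.779
vertex 2.301 -2.302 1.857
vertex 1.417 -1.507 3.114
endloop
endfacet
facet normal -0.511 0.459 0.727
outer loop
vertex 1.187 -1.233 2.779
vertex 1.417 -1.507 3.114
vertex 1.728 -0.962 2.988
endloop
endfacet
facet normal 0.511 -0.459 -0.726
outer loop
vertex 2.301 -2.302 1.857
vertex 2.612 -1.758 1.732
vertex 2.712 -2.257 2.118
endloop
endfacet
facet normal -0.178 -0.883 0.433
outer loop
vertex 2.301 -2.302 1.857
vertex 2.712 -2.257 2.118
vertex 1.417 -1.507 3.114
endloop
endfacet
facet normal -0.178 -0.883 0.434
outer loop
vertex 1.417 -1.507 3.114
vertex 2.712 -2.257 2.118
vertex 1.829 -1.462 3.375
endloop
endfacet
facet normal -0.511 0.459 0.727
outer loop
vertex 1.417 -1.507 3.114
vertex 1.829 -1.462 3.375
vertex 1.728 -0.962 2.988
endloop
endfacet
facet normal 0.510 -0.460 -0.727
outer loop
vertex 2.712 -2.257 2.118
vertex 2.612 -1.758 1.732
vertex 3.066 -1.92 2.153
endloop
endfacet
facet normal 0.467 -0.561 0.683
outer loop
vertex 2.712 -2.257 2.118
vertex 3.066 -1.92 2.153
vertex 1.829 -1.462 3.375
endloop
endfacet
facet normal 0.468 -0.561 0.683
outer loop
vertex 1.829 -1.462 3.375
vertex 3.066 -1.92 2.153
vertex 2.182 -1.125 3.41
endloop
endfacet
facet normal -0.511 0.459 0.727
outer loop
vertex 1.829 -1.462 3.375
vertex 2.182 -1.125 3.41
vertex 1.728 -0.962 2.988
endloop
endfacet
facet normal 0.511 -0.459 -0.727
outer loop
vertex 3.066 -1.92 2.153
vertex 2.612 -1.758 1.732
vertex 3.153 -1.487 1.941
endloop
endfacet
facet normal 0.841 0.092 0.533
outer loop
vertex 3.066 -1.92 2.153
vertex 3.153 -1.487 1.941
vertex 2.182 -1.125 3.41
endloop
endfacet
facet normal 0.841 0.092 0.533
outer loop
vertex 2.182 -1.125 3.41
vertex 3.153 -1.487 1.941
vertex 2.269 -0.692 3.198
endloop
endfacet
facet normal -0.511 0.459 0.727
outer loop
vertex 2.182 -1.125 3.41
vertex 2.269 -0.692 3.198
vertex 1.728 -0.962 2.988
endloop
endfacet

endsolid
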